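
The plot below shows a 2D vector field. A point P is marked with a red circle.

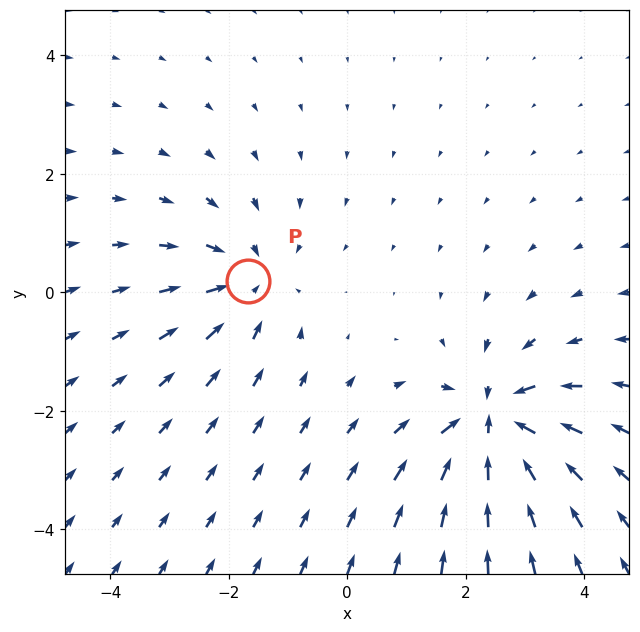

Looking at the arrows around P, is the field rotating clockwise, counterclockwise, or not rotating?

not rotating

Near P at (-1.7, 0.2) the arrows show no circulation. The curl there is ≈0.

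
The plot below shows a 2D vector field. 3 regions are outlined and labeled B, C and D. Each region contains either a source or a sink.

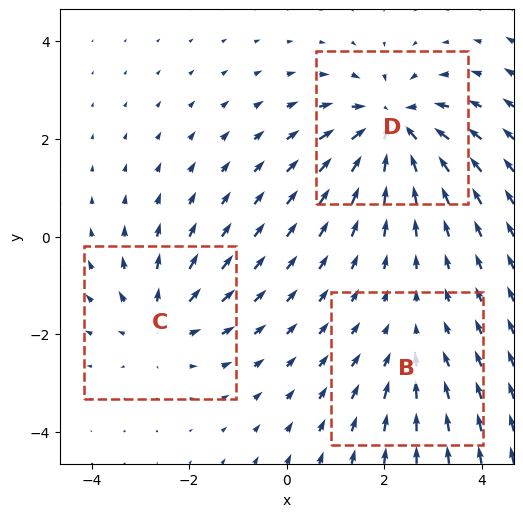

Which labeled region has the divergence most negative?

Divergence at each region's feature centre — B: about -2, C: about +3, D: about -5. Region D is most negative.

D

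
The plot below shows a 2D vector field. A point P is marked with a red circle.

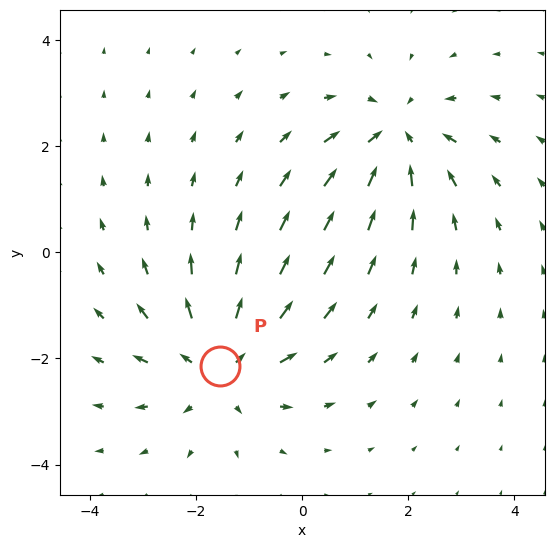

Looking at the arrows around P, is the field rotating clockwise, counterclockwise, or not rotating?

not rotating

Near P at (-1.5, -2.1) the arrows show no circulation. The curl there is ≈0.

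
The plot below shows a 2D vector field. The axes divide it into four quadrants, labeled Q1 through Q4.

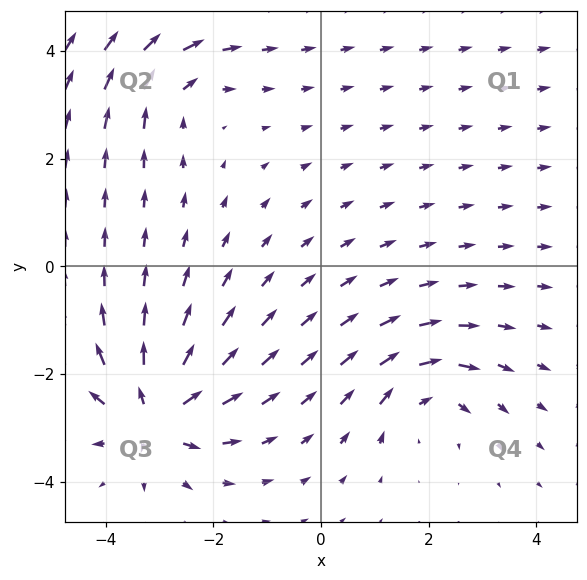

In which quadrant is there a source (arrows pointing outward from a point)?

The source sits at approximately (-3.1, -2.7), which lies in quadrant Q3. The divergence there is about +7, positive as expected for a source.

Q3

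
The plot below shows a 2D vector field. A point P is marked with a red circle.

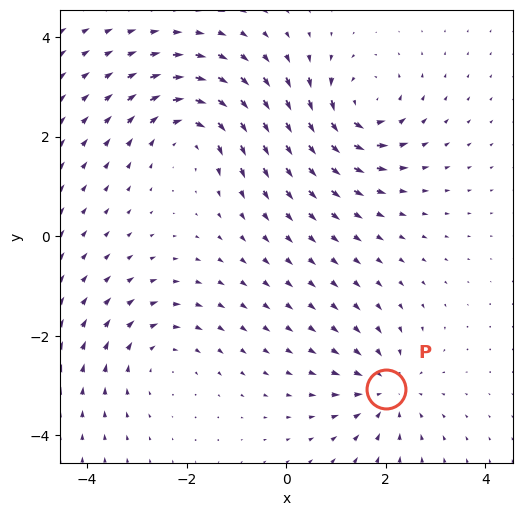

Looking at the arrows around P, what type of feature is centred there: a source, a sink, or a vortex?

At P (2.0, -3.1) the arrows converge inward. Divergence about -4, curl ≈0 — negative divergence with near-zero curl is a sink.

sink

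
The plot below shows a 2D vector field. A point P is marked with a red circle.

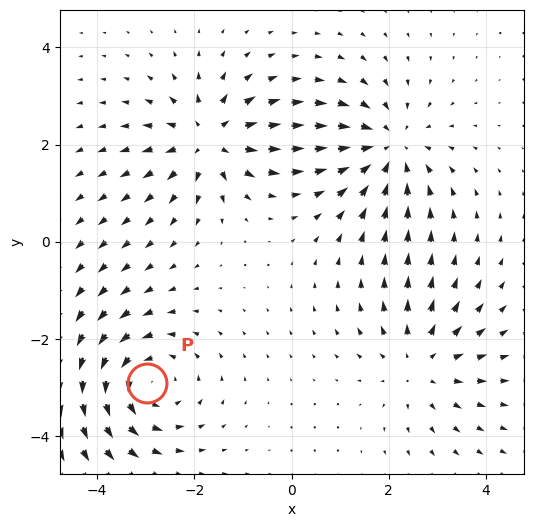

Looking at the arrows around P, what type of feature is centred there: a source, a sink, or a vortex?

vortex

At P (-3.0, -2.9) the arrows circulate counterclockwise. Divergence ≈0, curl about +5 — near-zero divergence with nonzero curl is a vortex.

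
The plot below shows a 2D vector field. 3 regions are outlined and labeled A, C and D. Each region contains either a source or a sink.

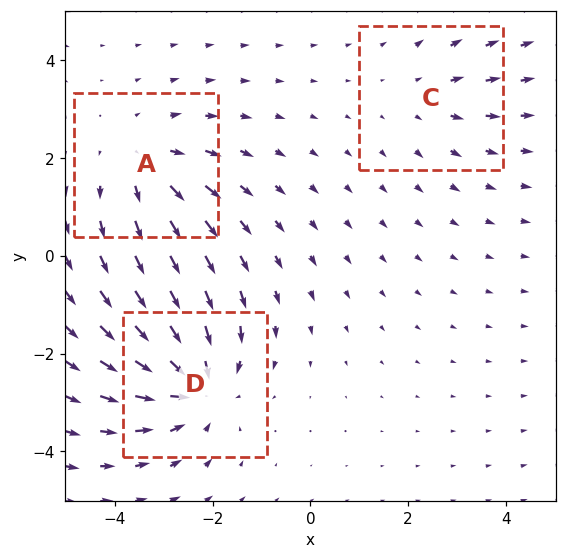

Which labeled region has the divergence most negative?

Divergence at each region's feature centre — A: about +3, C: about +2, D: about -4. Region D is most negative.

D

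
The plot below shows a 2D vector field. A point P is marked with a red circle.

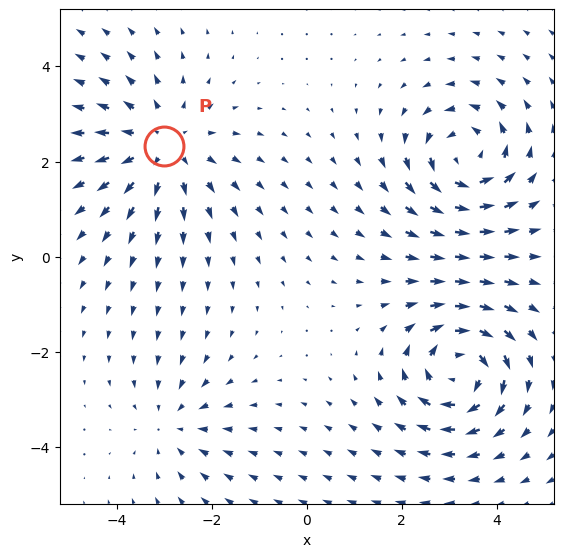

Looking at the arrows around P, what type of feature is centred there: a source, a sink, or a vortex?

source

At P (-3.0, 2.3) the arrows spread outward. Divergence about +3, curl ≈0 — positive divergence with near-zero curl is a source.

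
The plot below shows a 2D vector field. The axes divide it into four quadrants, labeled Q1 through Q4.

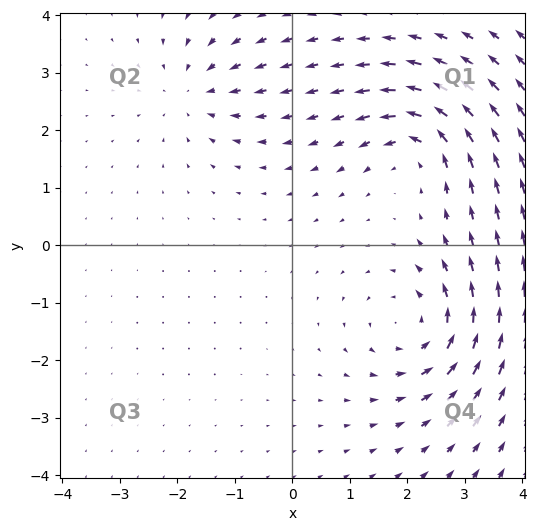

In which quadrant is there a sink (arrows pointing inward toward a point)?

Q2

The sink sits at approximately (-1.7, 2.7), which lies in quadrant Q2. The divergence there is about -4, negative as expected for a sink.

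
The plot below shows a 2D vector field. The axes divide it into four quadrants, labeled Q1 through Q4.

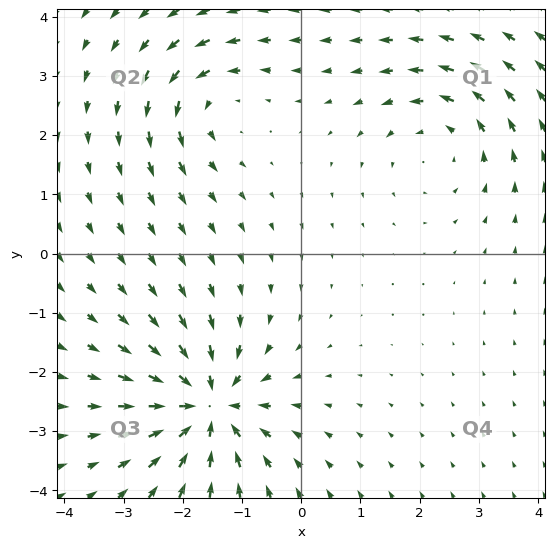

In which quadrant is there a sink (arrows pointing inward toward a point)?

The sink sits at approximately (-1.6, -2.6), which lies in quadrant Q3. The divergence there is about -6, negative as expected for a sink.

Q3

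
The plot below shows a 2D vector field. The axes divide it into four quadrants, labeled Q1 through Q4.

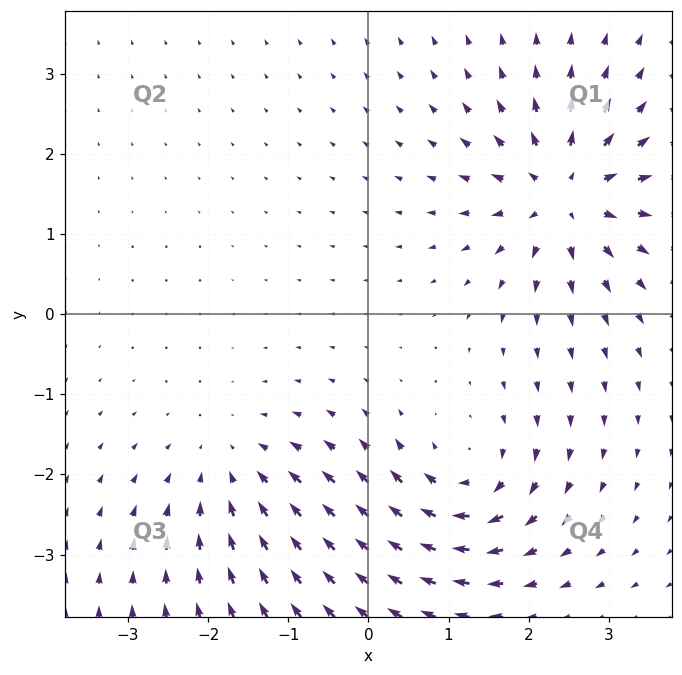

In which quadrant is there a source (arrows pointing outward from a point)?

The source sits at approximately (2.4, 1.5), which lies in quadrant Q1. The divergence there is about +6, positive as expected for a source.

Q1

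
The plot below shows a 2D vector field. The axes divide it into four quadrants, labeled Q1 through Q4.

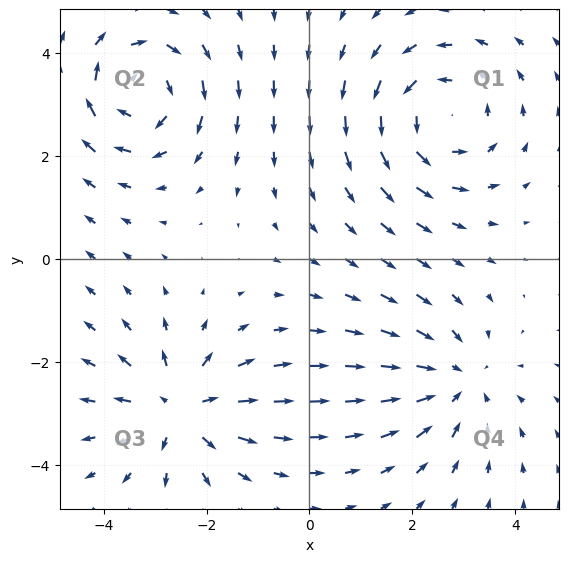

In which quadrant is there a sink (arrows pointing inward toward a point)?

Q4

The sink sits at approximately (2.9, -2.4), which lies in quadrant Q4. The divergence there is about -3, negative as expected for a sink.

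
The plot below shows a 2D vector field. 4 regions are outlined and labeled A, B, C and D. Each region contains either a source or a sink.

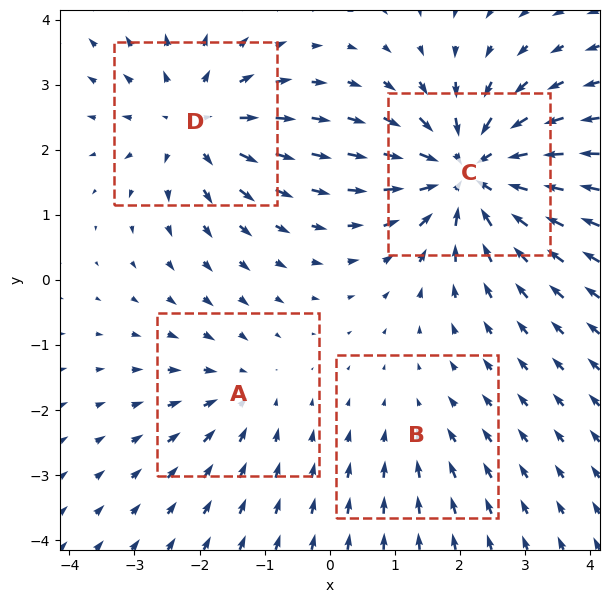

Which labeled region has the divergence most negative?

C

Divergence at each region's feature centre — A: about -3, B: about -2, C: about -7, D: about +5. Region C is most negative.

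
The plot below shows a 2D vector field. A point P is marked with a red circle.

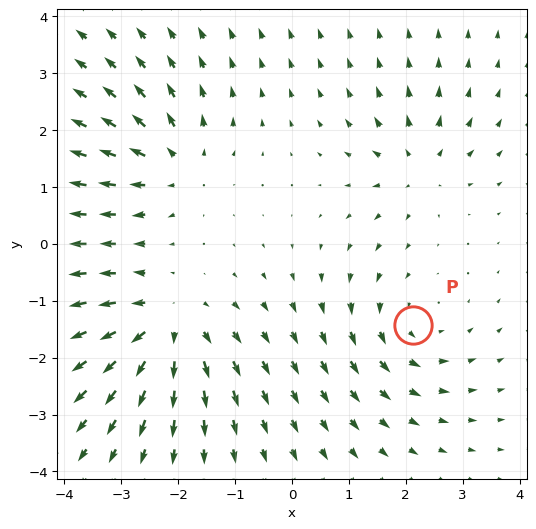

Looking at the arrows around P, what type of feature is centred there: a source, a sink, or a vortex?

At P (2.1, -1.4) the arrows circulate counterclockwise. Divergence ≈0, curl about +3 — near-zero divergence with nonzero curl is a vortex.

vortex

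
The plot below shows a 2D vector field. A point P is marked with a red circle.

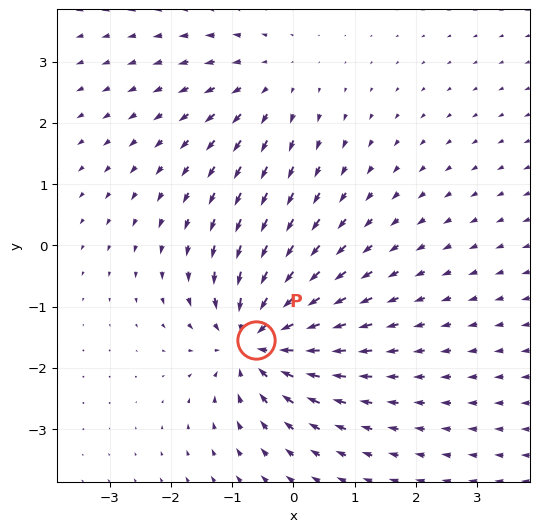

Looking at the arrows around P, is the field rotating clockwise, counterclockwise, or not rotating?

Near P at (-0.6, -1.5) the arrows show no circulation. The curl there is ≈0.

not rotating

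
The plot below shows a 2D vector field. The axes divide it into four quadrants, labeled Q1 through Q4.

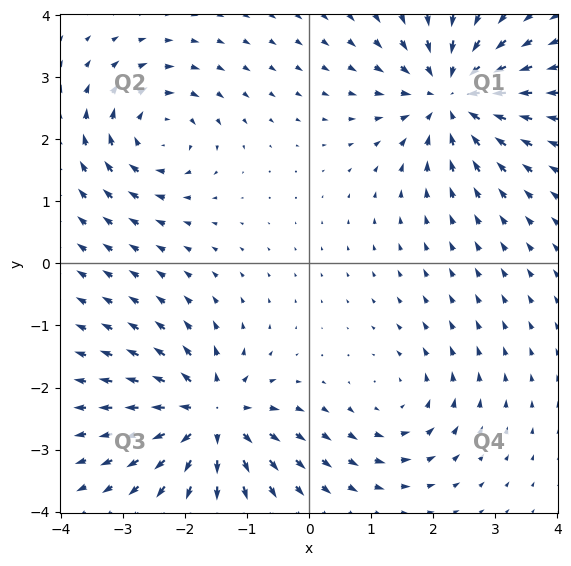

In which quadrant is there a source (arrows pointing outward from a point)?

The source sits at approximately (-1.6, -2.5), which lies in quadrant Q3. The divergence there is about +6, positive as expected for a source.

Q3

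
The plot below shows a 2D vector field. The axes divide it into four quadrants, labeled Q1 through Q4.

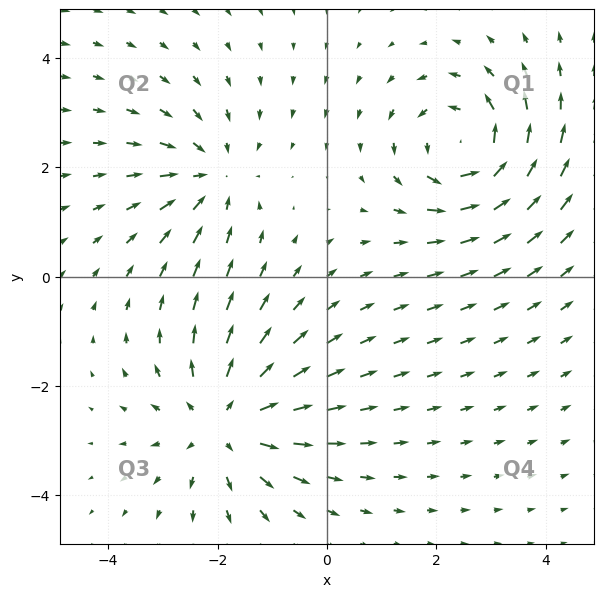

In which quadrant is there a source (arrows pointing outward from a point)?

Q3

The source sits at approximately (-1.9, -2.7), which lies in quadrant Q3. The divergence there is about +4, positive as expected for a source.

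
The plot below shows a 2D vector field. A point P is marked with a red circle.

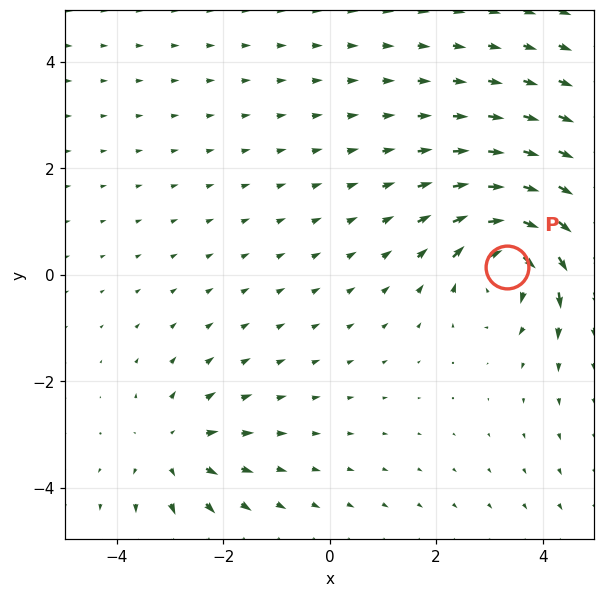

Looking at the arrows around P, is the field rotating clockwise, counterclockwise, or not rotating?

clockwise

Near P at (3.3, 0.1) the arrows circulate clockwise. The curl (z-component) there is about -6; negative curl means clockwise rotation.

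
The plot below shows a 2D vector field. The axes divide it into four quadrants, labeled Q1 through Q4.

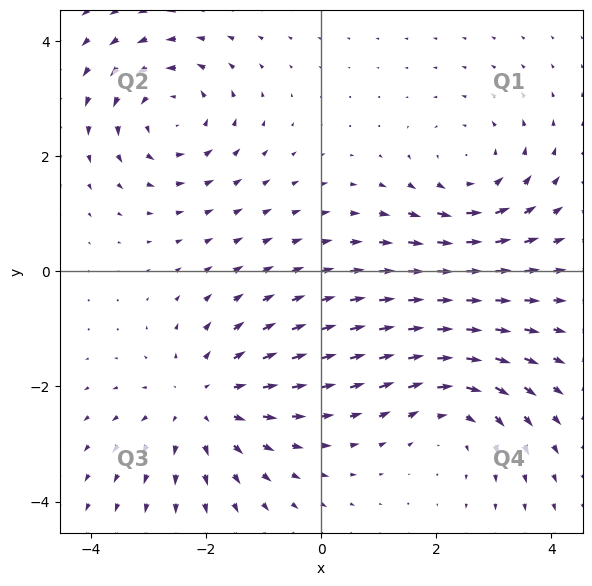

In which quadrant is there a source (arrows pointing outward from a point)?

Q3

The source sits at approximately (-2.0, -2.3), which lies in quadrant Q3. The divergence there is about +4, positive as expected for a source.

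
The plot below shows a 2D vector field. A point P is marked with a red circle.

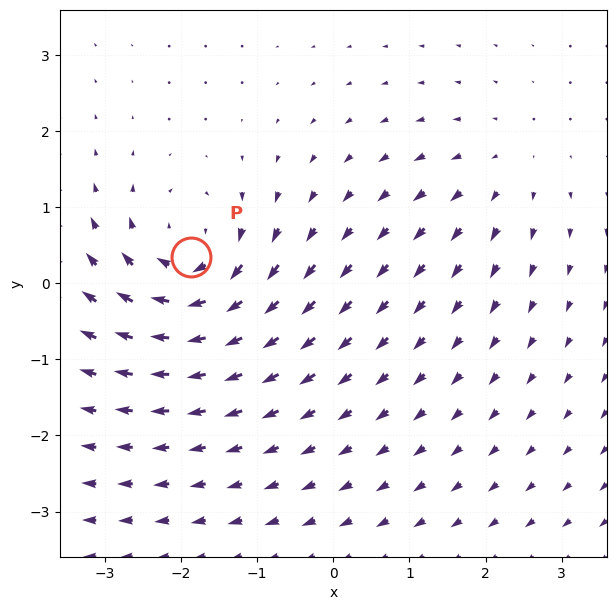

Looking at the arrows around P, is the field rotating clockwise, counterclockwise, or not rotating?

Near P at (-1.9, 0.3) the arrows circulate clockwise. The curl (z-component) there is about -5; negative curl means clockwise rotation.

clockwise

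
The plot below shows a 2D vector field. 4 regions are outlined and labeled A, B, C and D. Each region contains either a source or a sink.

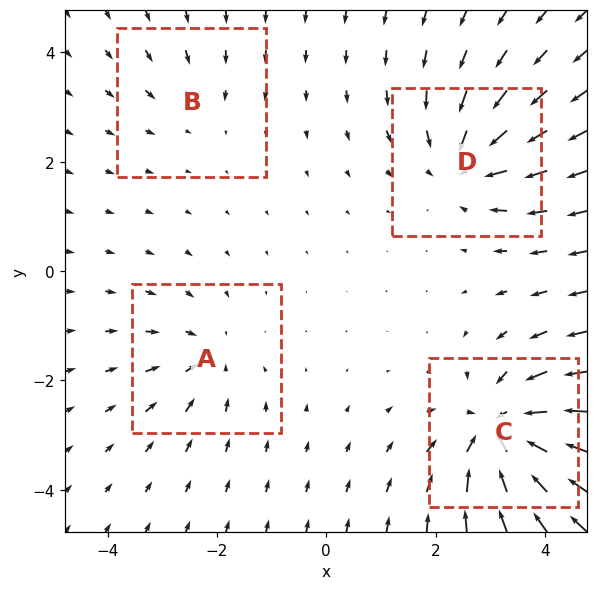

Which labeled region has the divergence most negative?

C

Divergence at each region's feature centre — A: about -4, B: about -2, C: about -7, D: about -5. Region C is most negative.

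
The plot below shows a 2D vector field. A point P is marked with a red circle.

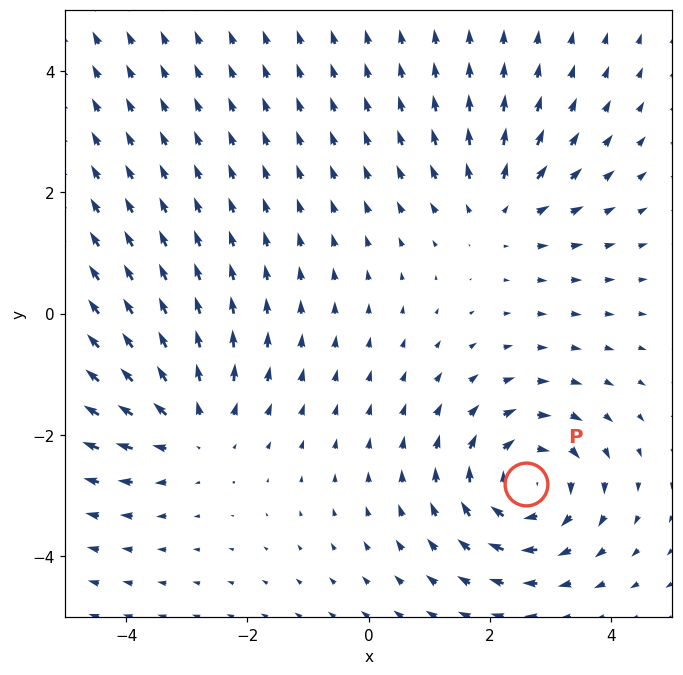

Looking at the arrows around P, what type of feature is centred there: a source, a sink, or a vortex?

At P (2.6, -2.8) the arrows circulate clockwise. Divergence ≈0, curl about -5 — near-zero divergence with nonzero curl is a vortex.

vortex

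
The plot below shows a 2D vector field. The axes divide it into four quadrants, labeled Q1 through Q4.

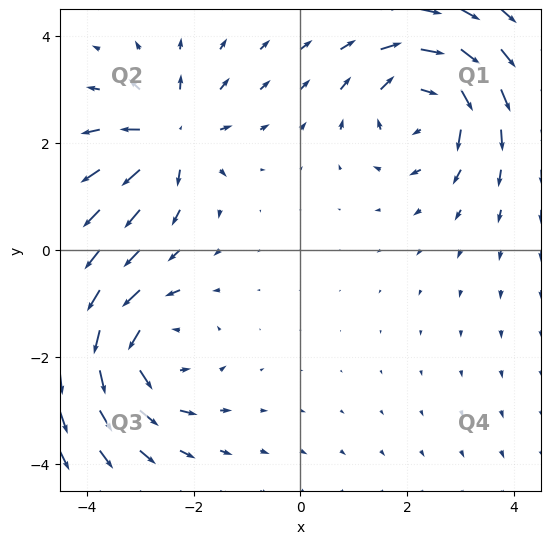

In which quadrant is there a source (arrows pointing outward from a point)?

The source sits at approximately (-2.4, 2.1), which lies in quadrant Q2. The divergence there is about +4, positive as expected for a source.

Q2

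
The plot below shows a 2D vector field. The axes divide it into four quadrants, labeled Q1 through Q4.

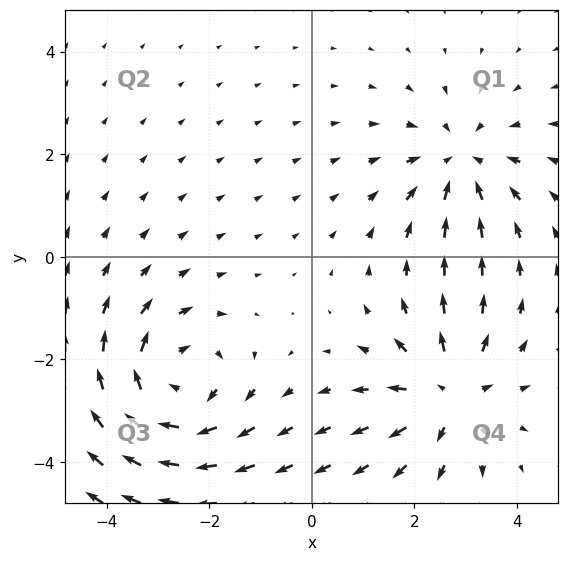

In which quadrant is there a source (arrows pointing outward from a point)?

Q4

The source sits at approximately (2.7, -2.7), which lies in quadrant Q4. The divergence there is about +3, positive as expected for a source.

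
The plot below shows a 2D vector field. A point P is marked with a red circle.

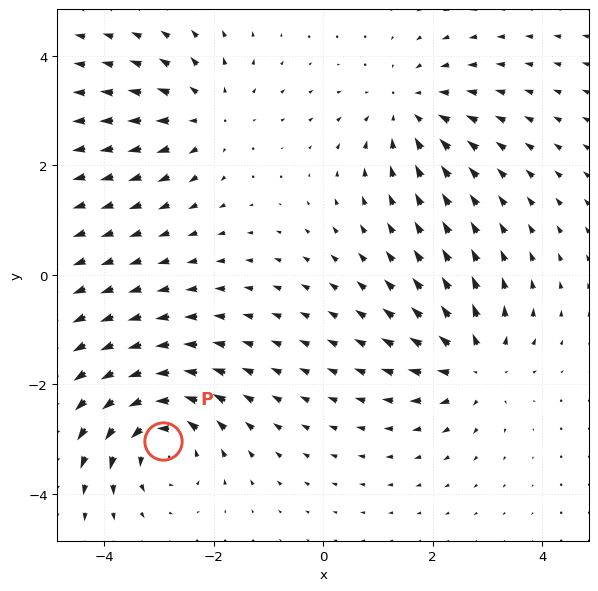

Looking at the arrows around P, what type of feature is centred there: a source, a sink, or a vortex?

vortex

At P (-2.9, -3.0) the arrows circulate counterclockwise. Divergence ≈0, curl about +5 — near-zero divergence with nonzero curl is a vortex.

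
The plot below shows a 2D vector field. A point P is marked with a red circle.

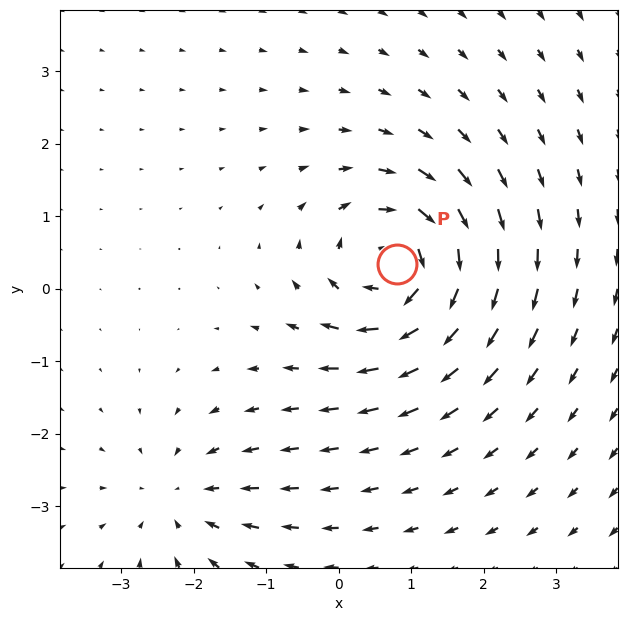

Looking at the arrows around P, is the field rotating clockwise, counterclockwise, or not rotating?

clockwise

Near P at (0.8, 0.3) the arrows circulate clockwise. The curl (z-component) there is about -5; negative curl means clockwise rotation.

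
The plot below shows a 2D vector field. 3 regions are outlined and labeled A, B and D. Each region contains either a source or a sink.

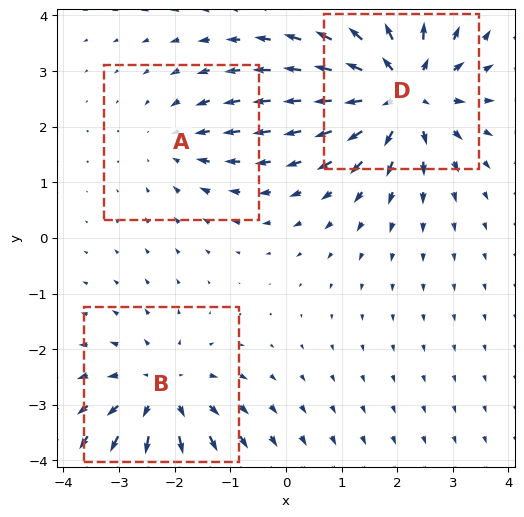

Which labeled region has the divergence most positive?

Divergence at each region's feature centre — A: about -2, B: about +3, D: about +5. Region D is most positive.

D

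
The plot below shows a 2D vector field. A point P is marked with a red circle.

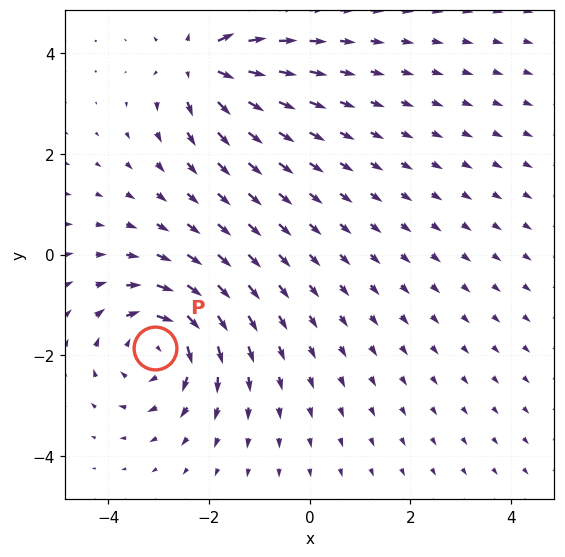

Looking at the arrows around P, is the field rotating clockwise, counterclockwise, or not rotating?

clockwise

Near P at (-3.1, -1.8) the arrows circulate clockwise. The curl (z-component) there is about -4; negative curl means clockwise rotation.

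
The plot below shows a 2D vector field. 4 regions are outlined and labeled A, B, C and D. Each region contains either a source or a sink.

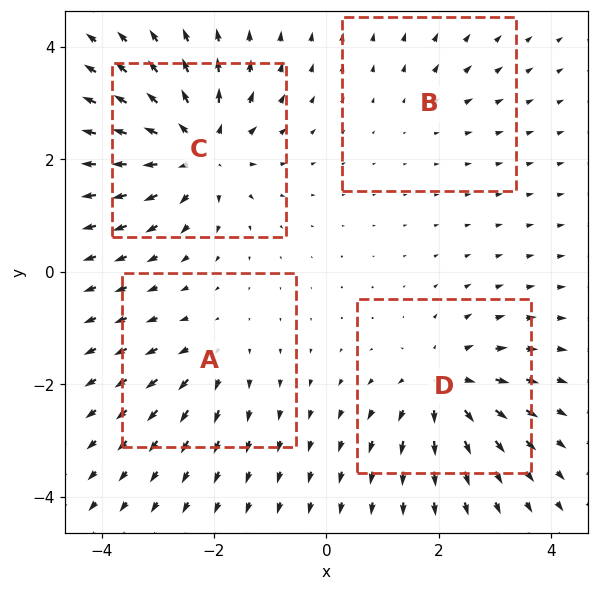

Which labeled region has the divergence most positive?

Divergence at each region's feature centre — A: about +3, B: about +2, C: about +7, D: about +6. Region C is most positive.

C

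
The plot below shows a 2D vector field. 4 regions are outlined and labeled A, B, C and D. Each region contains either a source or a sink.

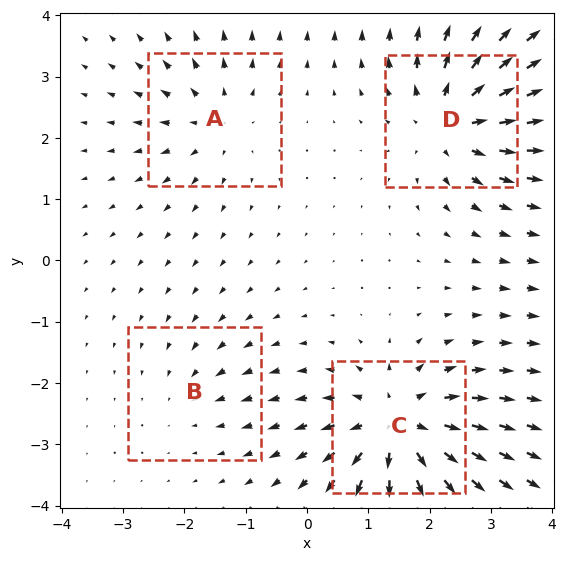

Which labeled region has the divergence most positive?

C

Divergence at each region's feature centre — A: about +4, B: about -2, C: about +8, D: about +7. Region C is most positive.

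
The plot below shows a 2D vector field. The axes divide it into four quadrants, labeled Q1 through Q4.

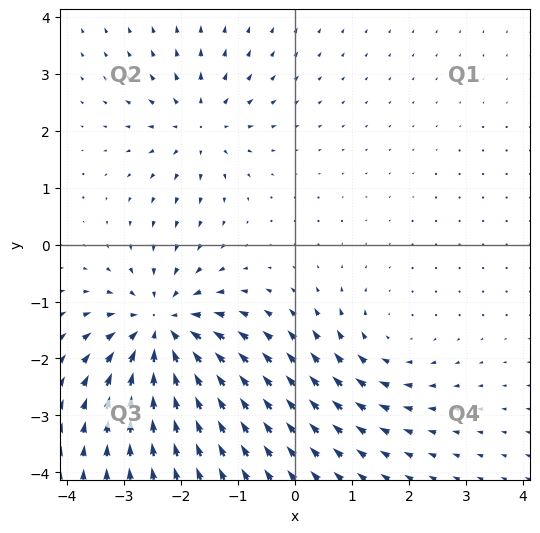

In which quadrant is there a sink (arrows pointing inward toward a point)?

Q3

The sink sits at approximately (-2.3, -1.5), which lies in quadrant Q3. The divergence there is about -5, negative as expected for a sink.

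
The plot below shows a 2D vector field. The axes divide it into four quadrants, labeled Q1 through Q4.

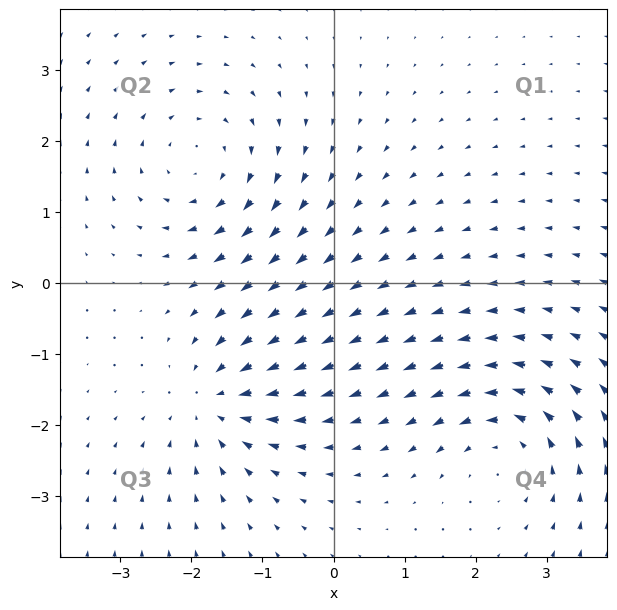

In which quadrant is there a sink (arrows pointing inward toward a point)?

Q3

The sink sits at approximately (-1.7, -1.7), which lies in quadrant Q3. The divergence there is about -3, negative as expected for a sink.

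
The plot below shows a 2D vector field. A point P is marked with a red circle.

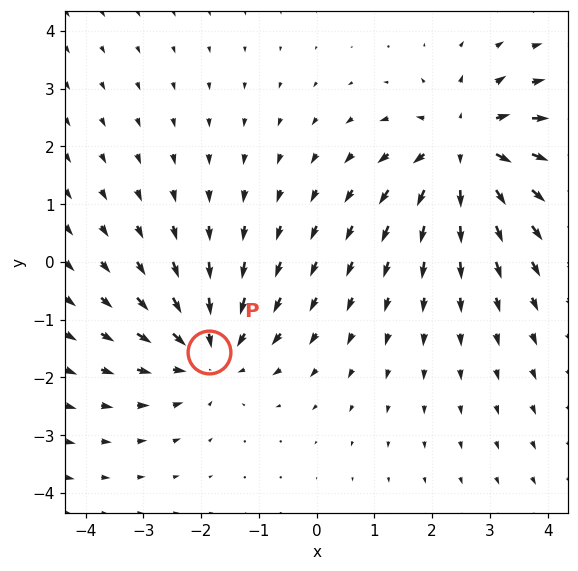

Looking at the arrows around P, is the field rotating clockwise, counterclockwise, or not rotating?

not rotating

Near P at (-1.9, -1.6) the arrows show no circulation. The curl there is ≈0.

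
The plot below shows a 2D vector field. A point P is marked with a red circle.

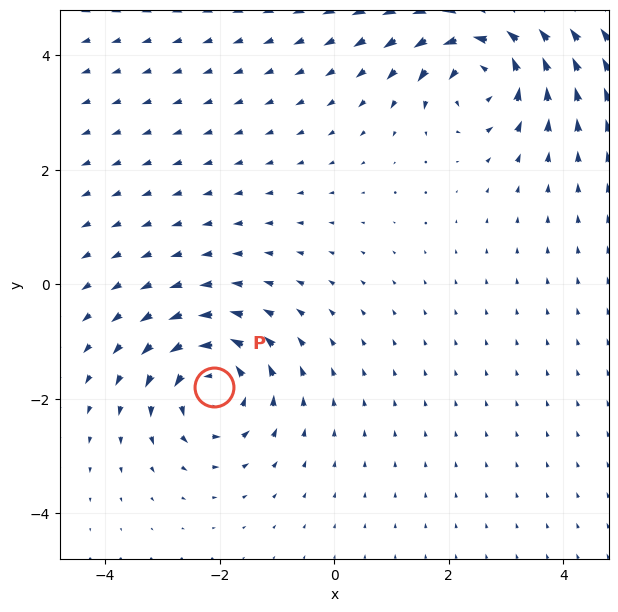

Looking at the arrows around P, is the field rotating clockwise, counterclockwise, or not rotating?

counterclockwise

Near P at (-2.1, -1.8) the arrows circulate counterclockwise. The curl (z-component) there is about +5; positive curl means counterclockwise rotation.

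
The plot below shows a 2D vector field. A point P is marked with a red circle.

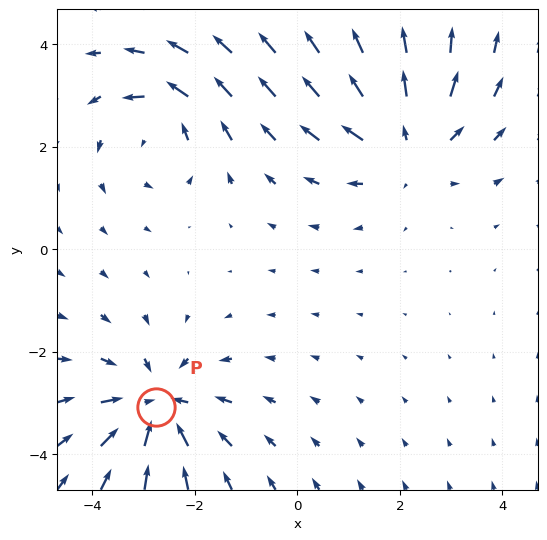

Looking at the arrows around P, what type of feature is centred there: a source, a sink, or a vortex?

sink

At P (-2.8, -3.1) the arrows converge inward. Divergence about -4, curl ≈0 — negative divergence with near-zero curl is a sink.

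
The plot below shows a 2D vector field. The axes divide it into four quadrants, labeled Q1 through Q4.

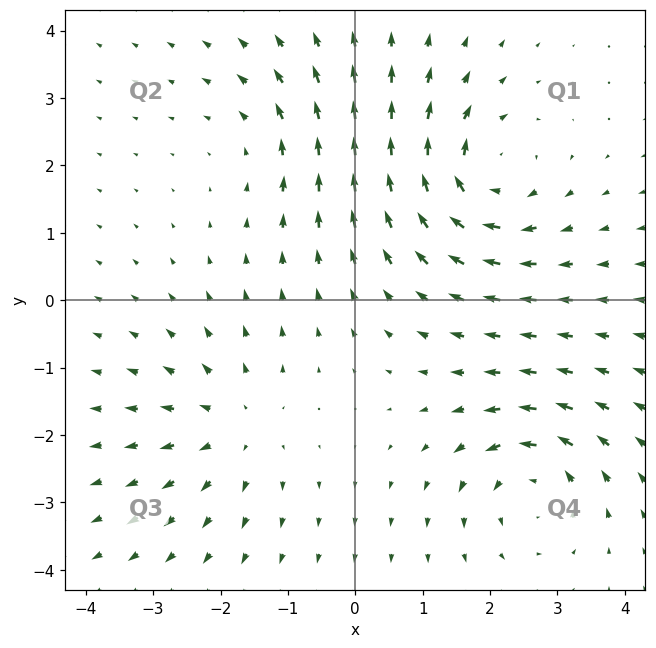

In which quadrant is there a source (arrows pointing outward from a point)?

Q3

The source sits at approximately (-1.8, -1.9), which lies in quadrant Q3. The divergence there is about +3, positive as expected for a source.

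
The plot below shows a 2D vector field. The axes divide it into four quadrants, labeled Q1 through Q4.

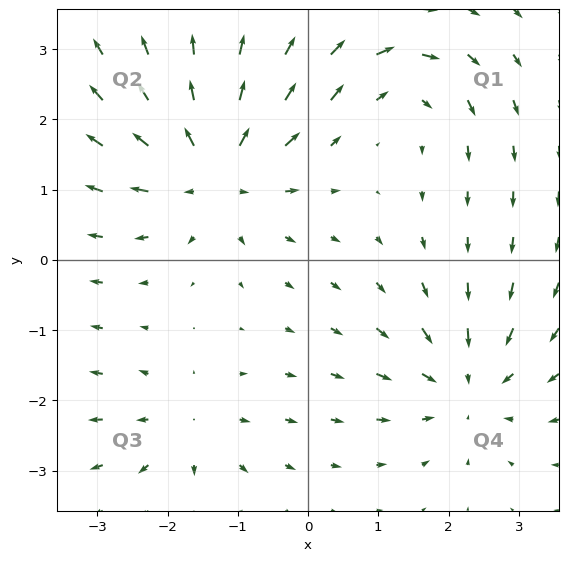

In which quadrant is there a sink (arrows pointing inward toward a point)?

The sink sits at approximately (2.3, -1.8), which lies in quadrant Q4. The divergence there is about -4, negative as expected for a sink.

Q4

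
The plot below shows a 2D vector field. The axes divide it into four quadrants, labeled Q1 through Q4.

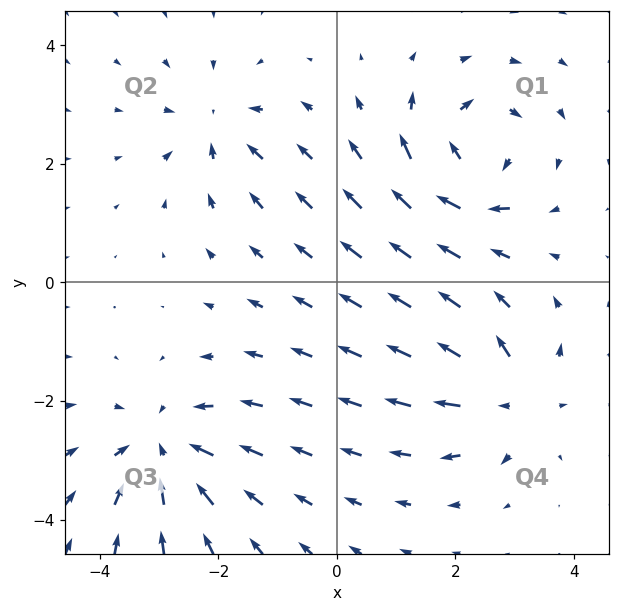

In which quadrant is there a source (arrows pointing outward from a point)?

Q4

The source sits at approximately (3.0, -1.9), which lies in quadrant Q4. The divergence there is about +4, positive as expected for a source.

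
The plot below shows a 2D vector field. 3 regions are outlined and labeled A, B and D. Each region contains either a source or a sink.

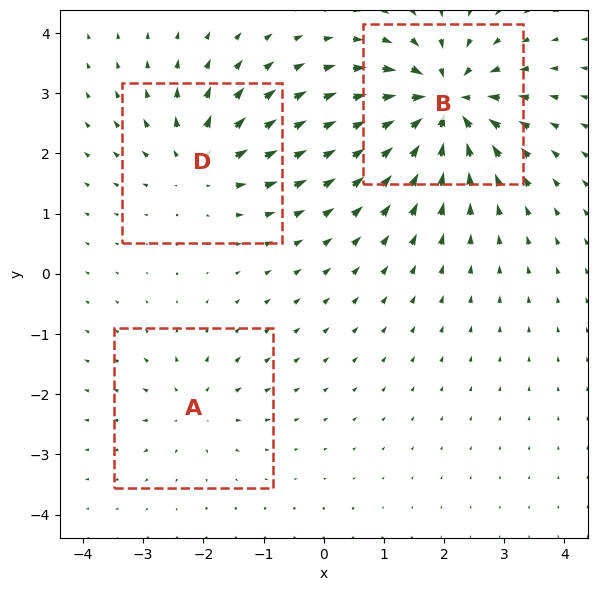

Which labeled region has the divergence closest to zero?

Divergence at each region's feature centre — A: about +3, B: about -7, D: about +4. Region A is closest to zero.

A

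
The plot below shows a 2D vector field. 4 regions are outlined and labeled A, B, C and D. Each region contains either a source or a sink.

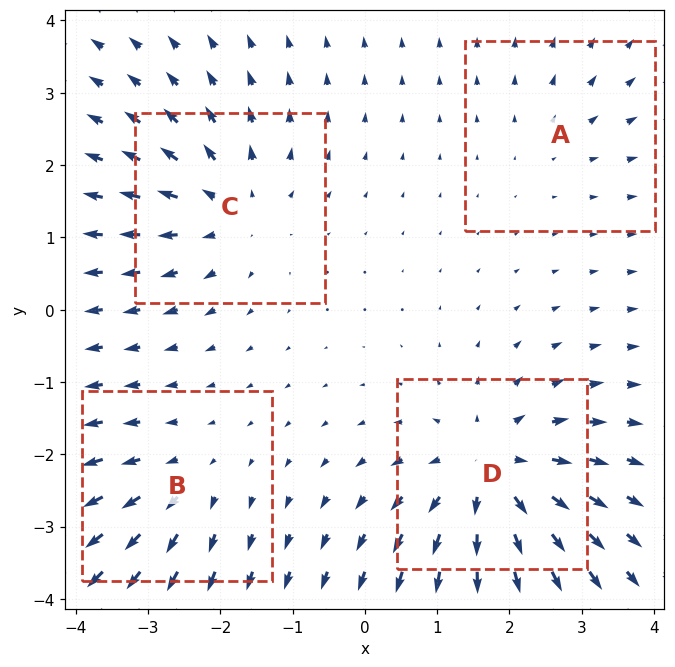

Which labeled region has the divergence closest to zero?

A

Divergence at each region's feature centre — A: about +2, B: about +3, C: about +5, D: about +6. Region A is closest to zero.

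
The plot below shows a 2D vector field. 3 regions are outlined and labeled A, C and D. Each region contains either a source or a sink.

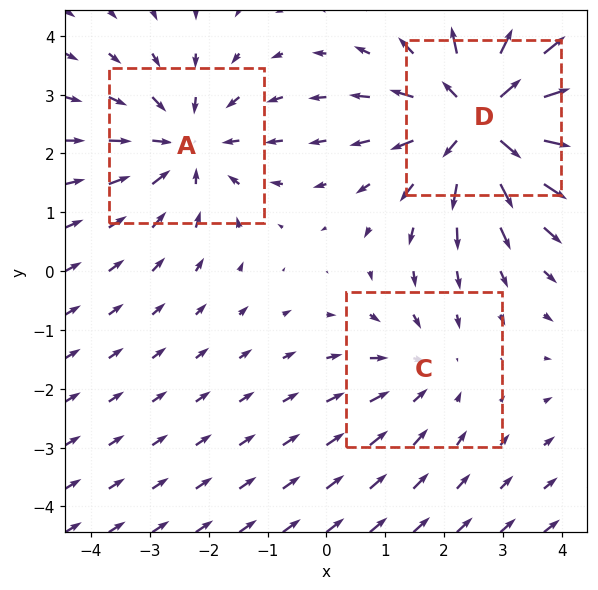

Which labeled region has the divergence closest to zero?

Divergence at each region's feature centre — A: about -3, C: about -2, D: about +5. Region C is closest to zero.

C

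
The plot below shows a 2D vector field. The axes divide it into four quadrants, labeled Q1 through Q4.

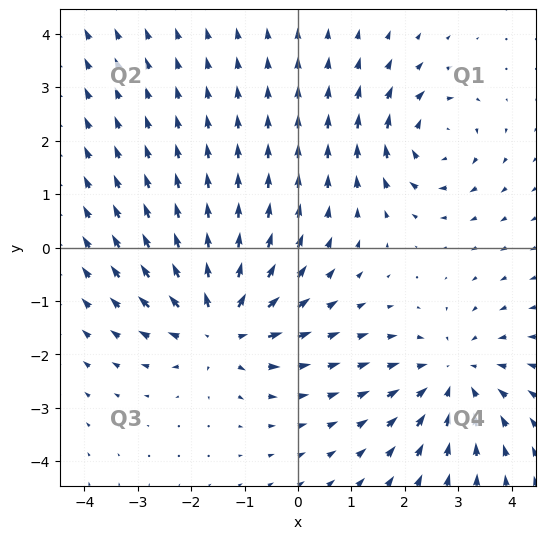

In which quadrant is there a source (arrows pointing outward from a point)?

Q3

The source sits at approximately (-1.5, -1.5), which lies in quadrant Q3. The divergence there is about +4, positive as expected for a source.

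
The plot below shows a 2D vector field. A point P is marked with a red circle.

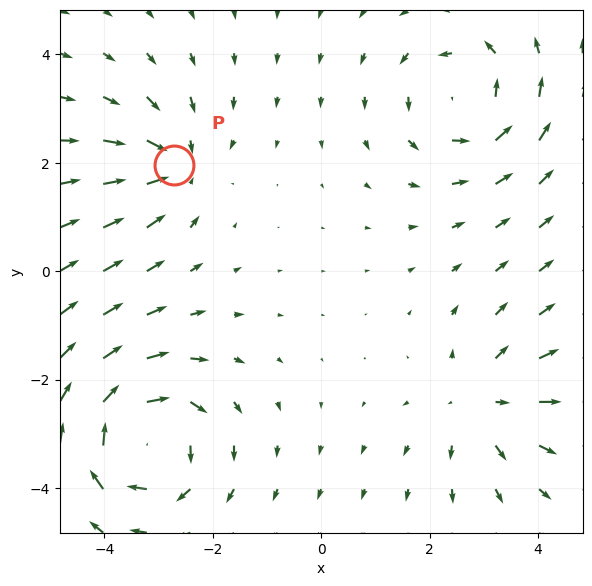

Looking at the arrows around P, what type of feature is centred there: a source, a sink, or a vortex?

At P (-2.7, 2.0) the arrows converge inward. Divergence about -3, curl ≈0 — negative divergence with near-zero curl is a sink.

sink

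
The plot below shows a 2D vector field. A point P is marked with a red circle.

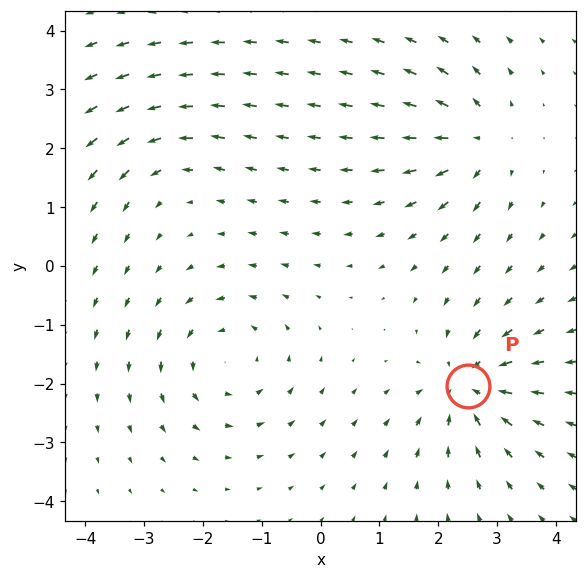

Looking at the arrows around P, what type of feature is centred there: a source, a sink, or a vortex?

At P (2.5, -2.0) the arrows converge inward. Divergence about -6, curl ≈0 — negative divergence with near-zero curl is a sink.

sink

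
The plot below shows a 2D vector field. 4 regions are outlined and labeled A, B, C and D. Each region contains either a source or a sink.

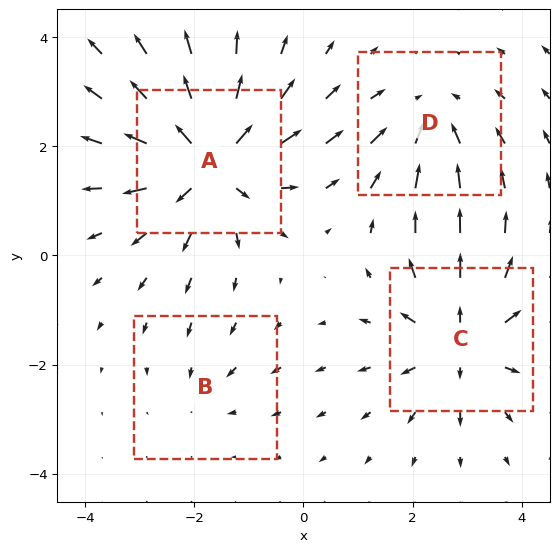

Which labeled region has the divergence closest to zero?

B

Divergence at each region's feature centre — A: about +7, B: about -2, C: about +5, D: about -4. Region B is closest to zero.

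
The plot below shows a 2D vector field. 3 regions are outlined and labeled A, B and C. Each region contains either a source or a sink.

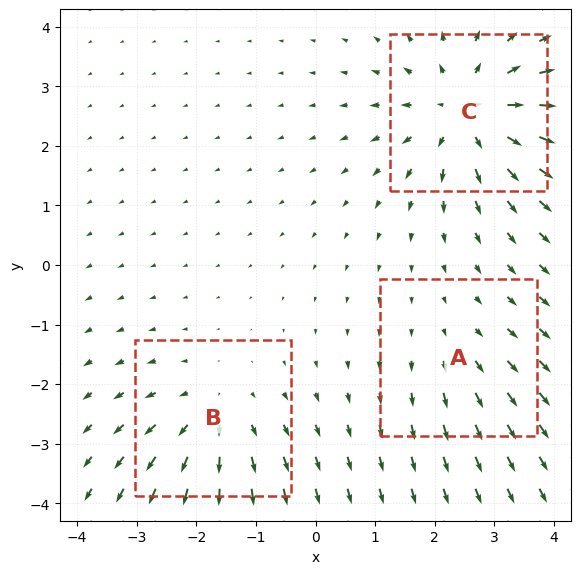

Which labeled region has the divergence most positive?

Divergence at each region's feature centre — A: about +2, B: about +3, C: about +5. Region C is most positive.

C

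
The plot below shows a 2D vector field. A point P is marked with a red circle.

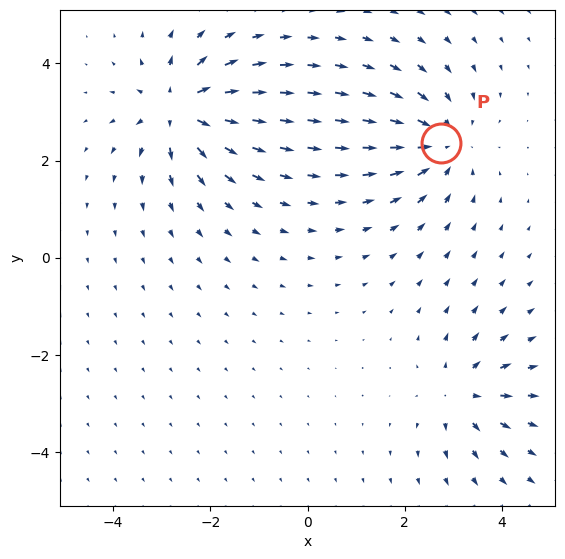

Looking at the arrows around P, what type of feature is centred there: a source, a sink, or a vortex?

At P (2.8, 2.4) the arrows converge inward. Divergence about -5, curl ≈0 — negative divergence with near-zero curl is a sink.

sink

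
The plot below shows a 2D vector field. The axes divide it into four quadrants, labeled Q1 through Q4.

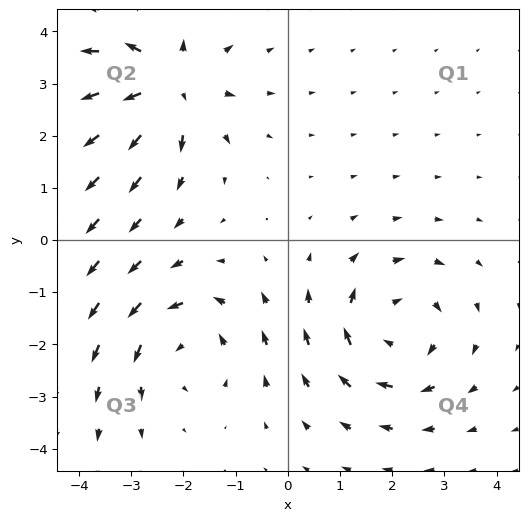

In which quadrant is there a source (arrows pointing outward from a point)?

Q2

The source sits at approximately (-2.3, 3.0), which lies in quadrant Q2. The divergence there is about +4, positive as expected for a source.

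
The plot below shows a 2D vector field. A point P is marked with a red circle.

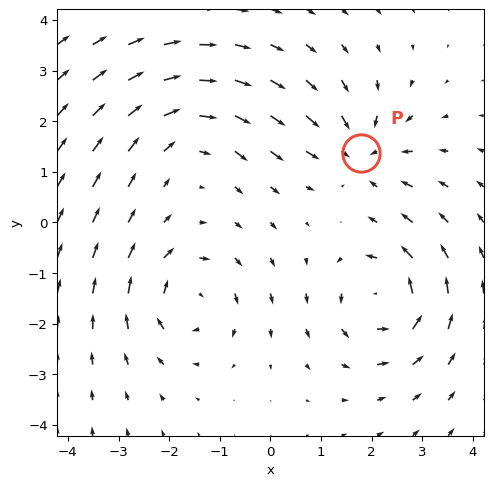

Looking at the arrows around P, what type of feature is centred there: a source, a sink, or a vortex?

sink

At P (1.8, 1.4) the arrows converge inward. Divergence about -4, curl ≈0 — negative divergence with near-zero curl is a sink.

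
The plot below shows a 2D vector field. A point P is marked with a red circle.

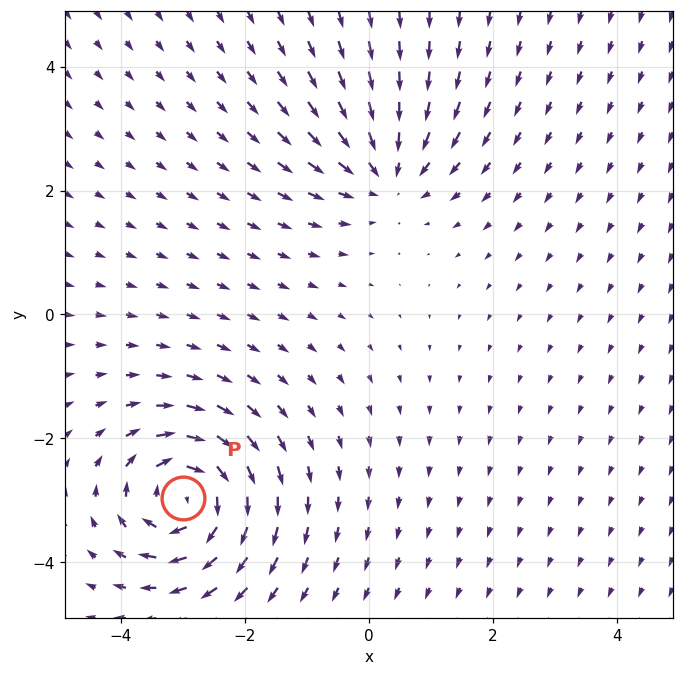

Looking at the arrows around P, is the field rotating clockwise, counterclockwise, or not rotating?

Near P at (-3.0, -3.0) the arrows circulate clockwise. The curl (z-component) there is about -7; negative curl means clockwise rotation.

clockwise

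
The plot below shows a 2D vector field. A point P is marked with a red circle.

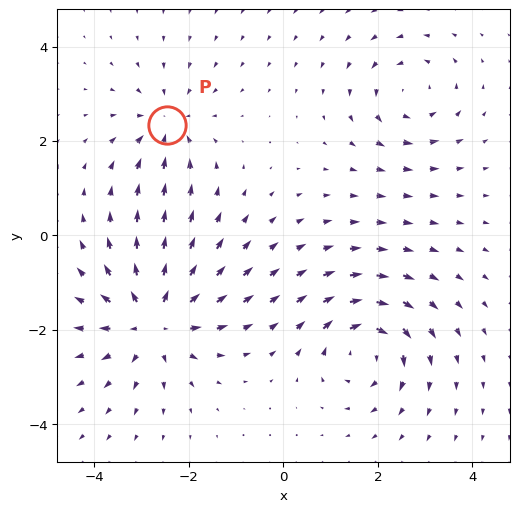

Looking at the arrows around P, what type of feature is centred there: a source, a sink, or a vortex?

sink

At P (-2.5, 2.3) the arrows converge inward. Divergence about -3, curl ≈0 — negative divergence with near-zero curl is a sink.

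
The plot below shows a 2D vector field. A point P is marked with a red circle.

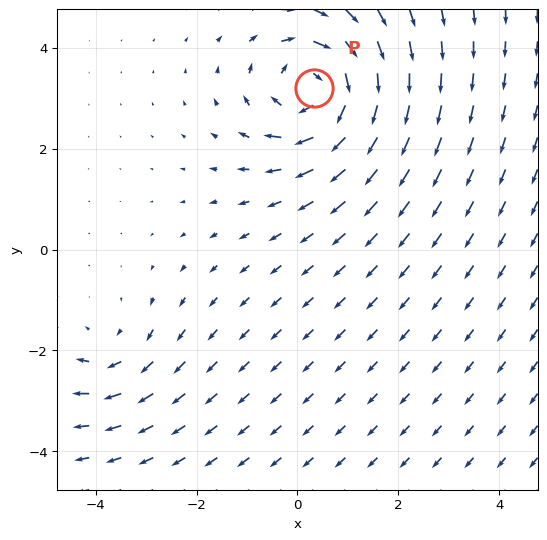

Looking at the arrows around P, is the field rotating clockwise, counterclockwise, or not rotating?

clockwise

Near P at (0.3, 3.2) the arrows circulate clockwise. The curl (z-component) there is about -6; negative curl means clockwise rotation.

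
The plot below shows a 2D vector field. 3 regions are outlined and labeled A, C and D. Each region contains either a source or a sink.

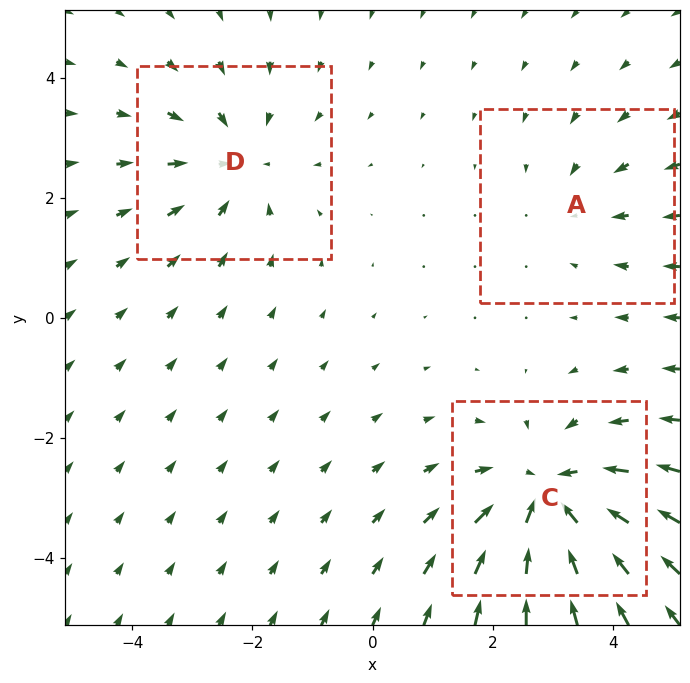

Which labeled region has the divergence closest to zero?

A

Divergence at each region's feature centre — A: about -2, C: about -5, D: about -3. Region A is closest to zero.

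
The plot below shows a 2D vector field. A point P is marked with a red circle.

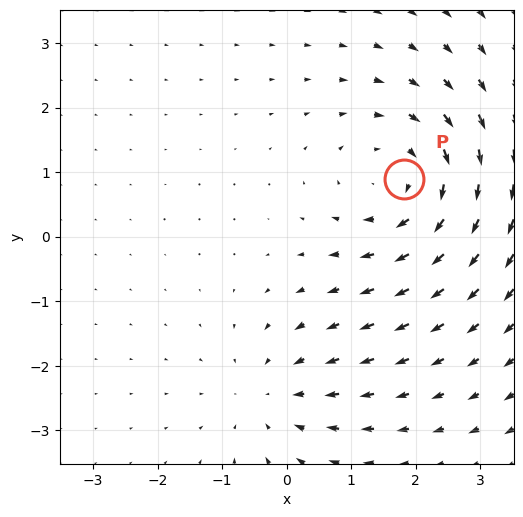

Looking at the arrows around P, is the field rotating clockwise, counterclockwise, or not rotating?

clockwise

Near P at (1.8, 0.9) the arrows circulate clockwise. The curl (z-component) there is about -4; negative curl means clockwise rotation.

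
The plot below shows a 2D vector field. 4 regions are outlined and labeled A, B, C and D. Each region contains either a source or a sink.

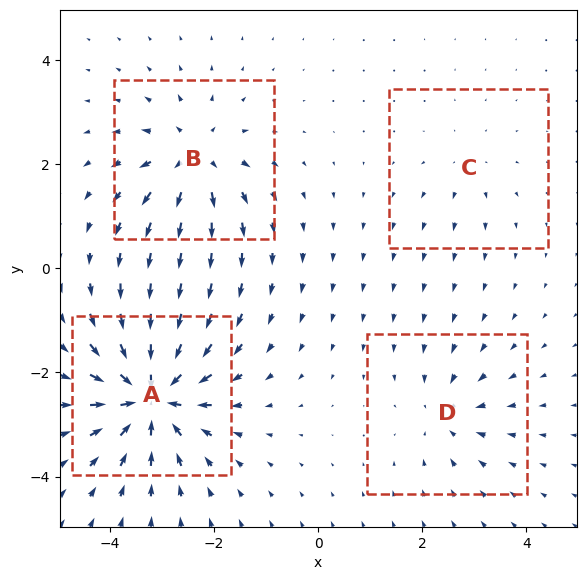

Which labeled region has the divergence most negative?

Divergence at each region's feature centre — A: about -9, B: about +6, C: about +2, D: about -4. Region A is most negative.

A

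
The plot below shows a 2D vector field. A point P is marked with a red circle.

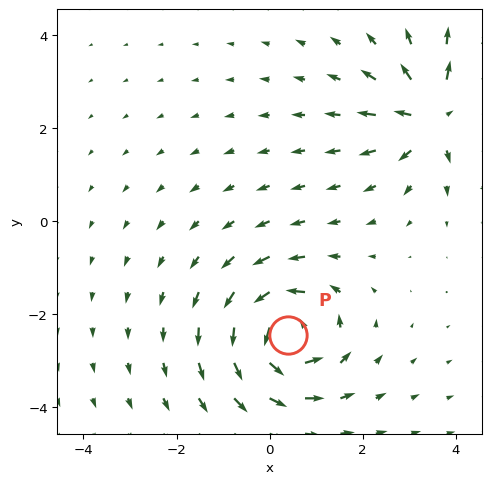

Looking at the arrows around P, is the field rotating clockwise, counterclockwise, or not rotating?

counterclockwise

Near P at (0.4, -2.4) the arrows circulate counterclockwise. The curl (z-component) there is about +6; positive curl means counterclockwise rotation.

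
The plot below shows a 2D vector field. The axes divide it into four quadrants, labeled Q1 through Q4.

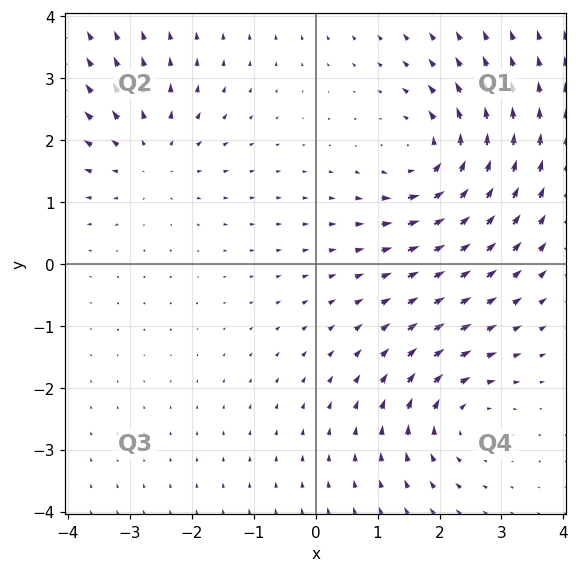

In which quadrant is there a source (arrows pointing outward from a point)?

The source sits at approximately (-2.7, 1.8), which lies in quadrant Q2. The divergence there is about +3, positive as expected for a source.

Q2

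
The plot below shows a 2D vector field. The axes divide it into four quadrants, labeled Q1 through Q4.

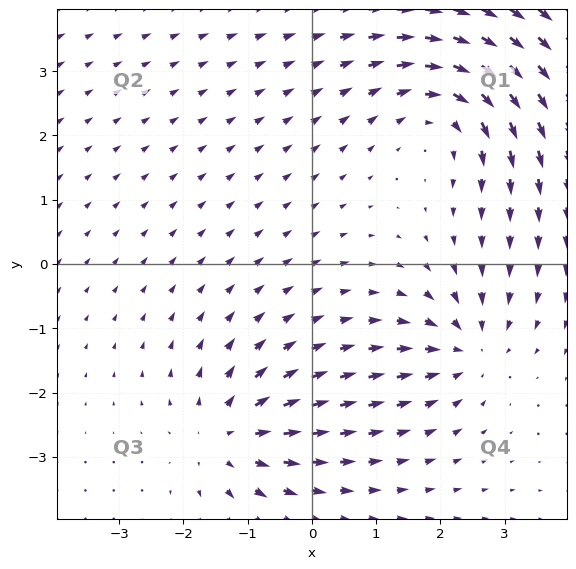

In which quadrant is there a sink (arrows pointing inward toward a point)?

Q4

The sink sits at approximately (2.4, -1.3), which lies in quadrant Q4. The divergence there is about -4, negative as expected for a sink.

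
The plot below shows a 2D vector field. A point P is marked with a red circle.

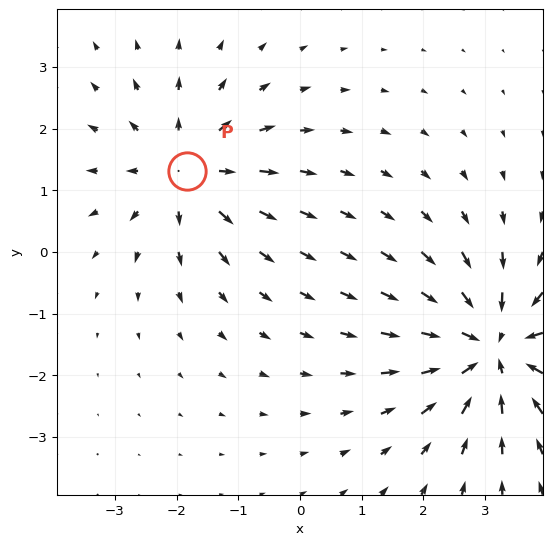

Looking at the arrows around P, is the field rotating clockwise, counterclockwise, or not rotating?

not rotating

Near P at (-1.8, 1.3) the arrows show no circulation. The curl there is ≈0.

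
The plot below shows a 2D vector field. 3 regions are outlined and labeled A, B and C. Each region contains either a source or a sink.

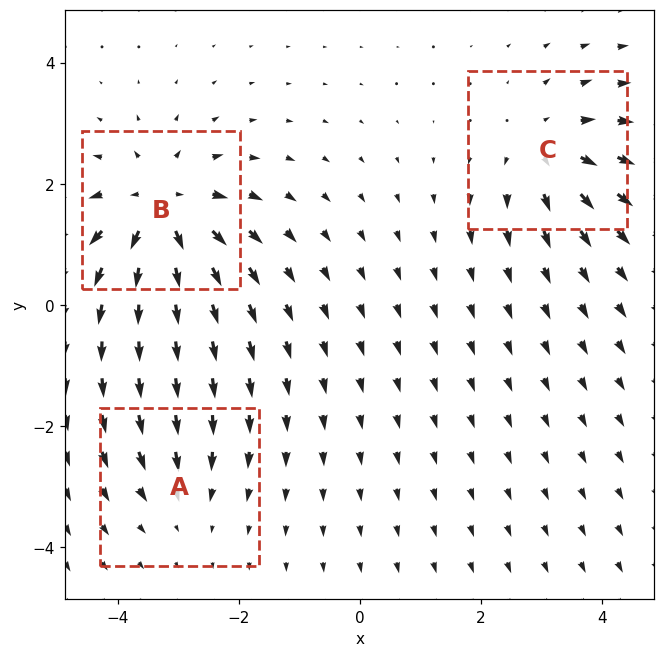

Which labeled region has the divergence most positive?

B

Divergence at each region's feature centre — A: about -2, B: about +5, C: about +4. Region B is most positive.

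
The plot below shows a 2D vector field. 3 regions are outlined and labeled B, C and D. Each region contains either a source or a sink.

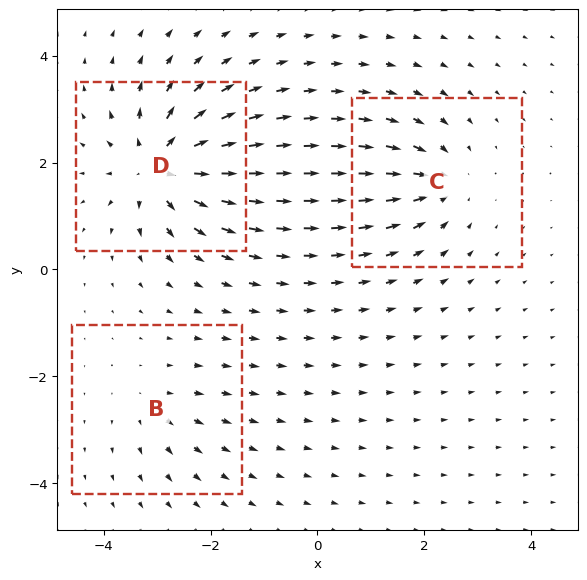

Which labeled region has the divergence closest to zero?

Divergence at each region's feature centre — B: about +2, C: about -4, D: about +6. Region B is closest to zero.

B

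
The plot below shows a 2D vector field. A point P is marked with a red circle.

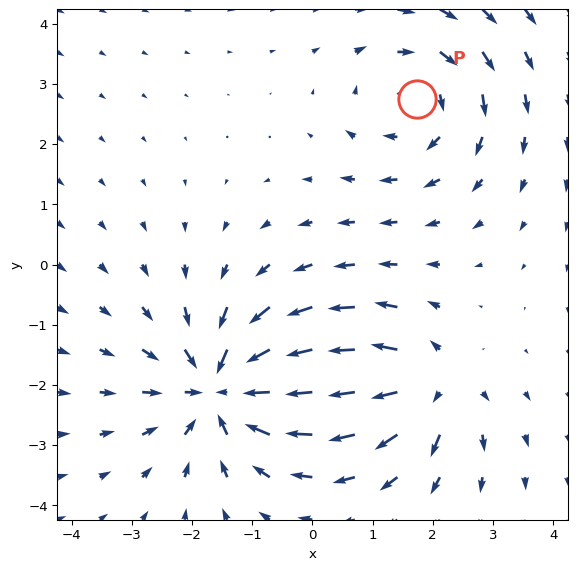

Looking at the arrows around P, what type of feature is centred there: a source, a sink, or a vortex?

vortex

At P (1.7, 2.7) the arrows circulate clockwise. Divergence ≈0, curl about -3 — near-zero divergence with nonzero curl is a vortex.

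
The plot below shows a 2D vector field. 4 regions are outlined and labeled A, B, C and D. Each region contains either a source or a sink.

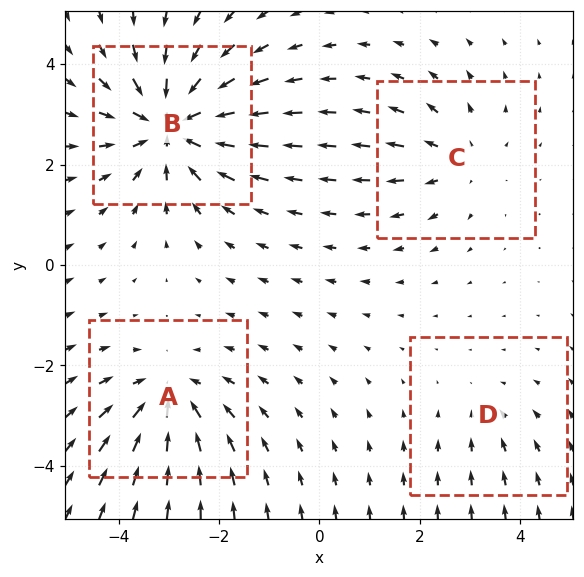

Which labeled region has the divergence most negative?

B

Divergence at each region's feature centre — A: about -4, B: about -7, C: about +3, D: about -2. Region B is most negative.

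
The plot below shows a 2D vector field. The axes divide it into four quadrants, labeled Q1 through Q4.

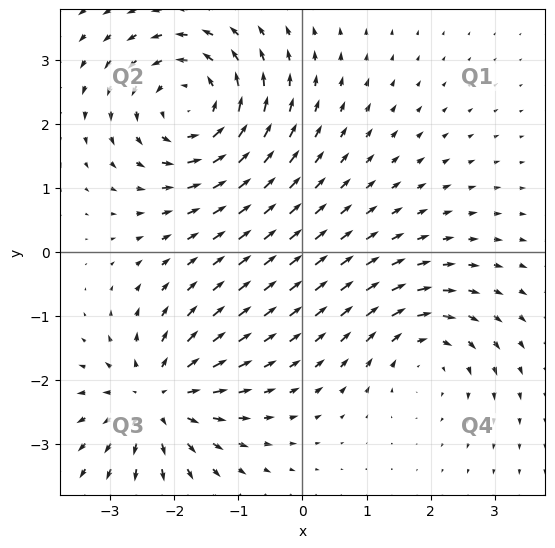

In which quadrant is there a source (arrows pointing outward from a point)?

The source sits at approximately (-2.3, -2.3), which lies in quadrant Q3. The divergence there is about +5, positive as expected for a source.

Q3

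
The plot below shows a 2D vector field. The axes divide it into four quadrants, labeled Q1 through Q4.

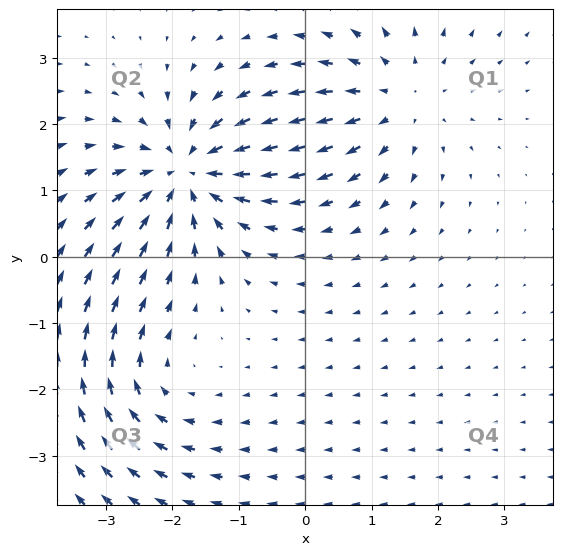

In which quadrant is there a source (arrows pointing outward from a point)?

Q1

The source sits at approximately (1.4, 2.4), which lies in quadrant Q1. The divergence there is about +3, positive as expected for a source.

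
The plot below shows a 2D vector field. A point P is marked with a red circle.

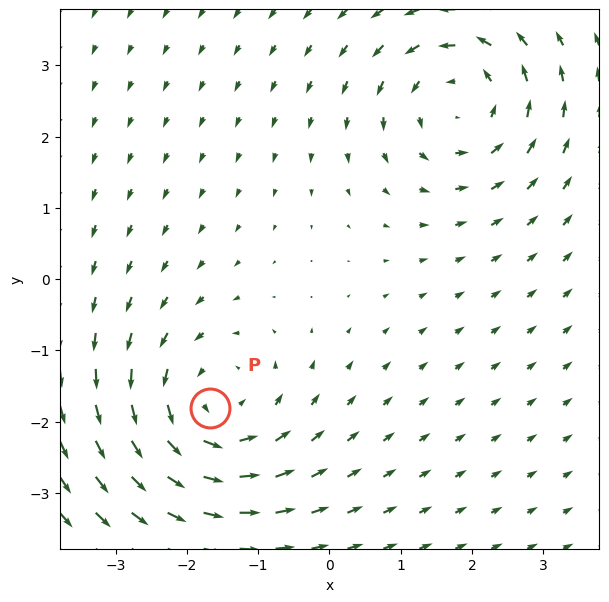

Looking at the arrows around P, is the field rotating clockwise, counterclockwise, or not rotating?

counterclockwise

Near P at (-1.7, -1.8) the arrows circulate counterclockwise. The curl (z-component) there is about +4; positive curl means counterclockwise rotation.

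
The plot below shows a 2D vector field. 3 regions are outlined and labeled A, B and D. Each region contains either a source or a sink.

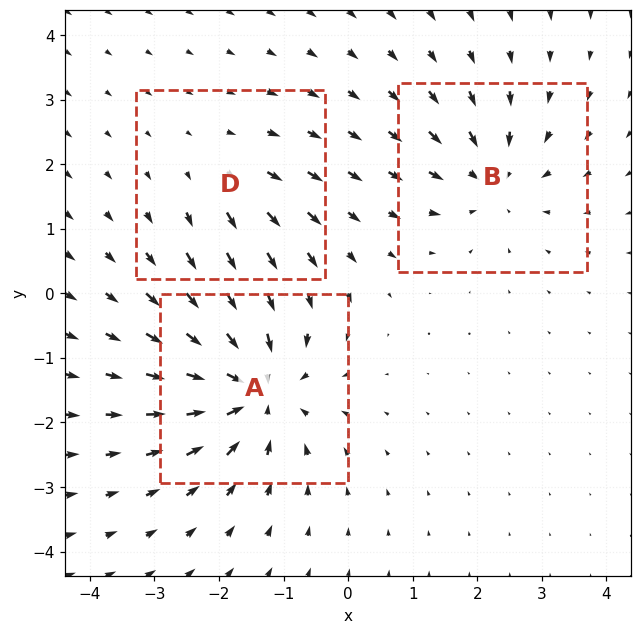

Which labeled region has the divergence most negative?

A

Divergence at each region's feature centre — A: about -5, B: about -4, D: about +2. Region A is most negative.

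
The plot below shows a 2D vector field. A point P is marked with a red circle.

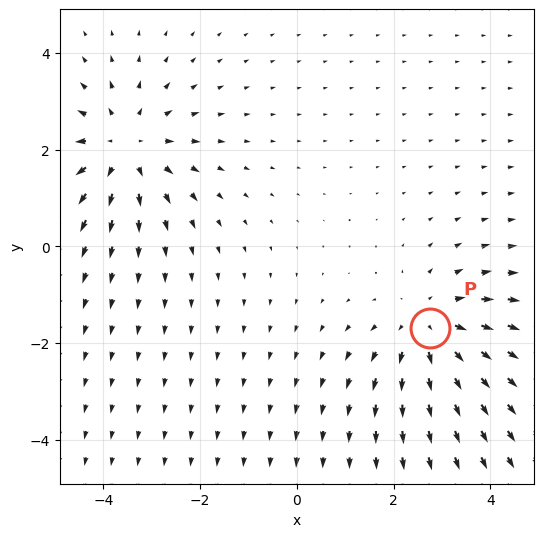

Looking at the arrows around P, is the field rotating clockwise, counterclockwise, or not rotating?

Near P at (2.7, -1.7) the arrows show no circulation. The curl there is ≈0.

not rotating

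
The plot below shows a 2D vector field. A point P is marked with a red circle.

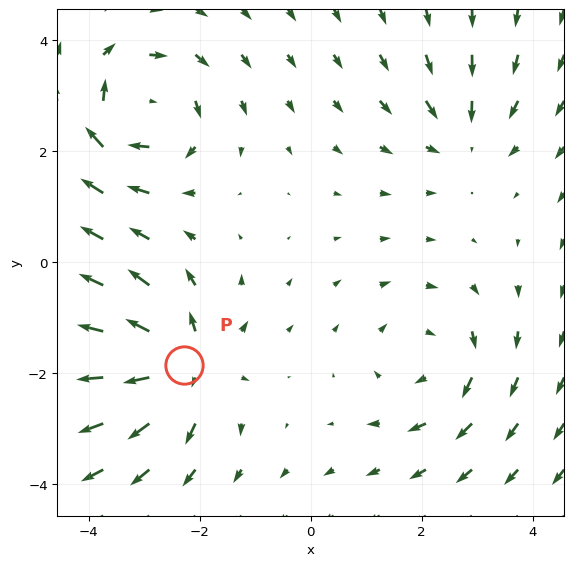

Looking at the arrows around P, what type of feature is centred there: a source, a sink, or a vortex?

At P (-2.3, -1.9) the arrows spread outward. Divergence about +5, curl ≈0 — positive divergence with near-zero curl is a source.

source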